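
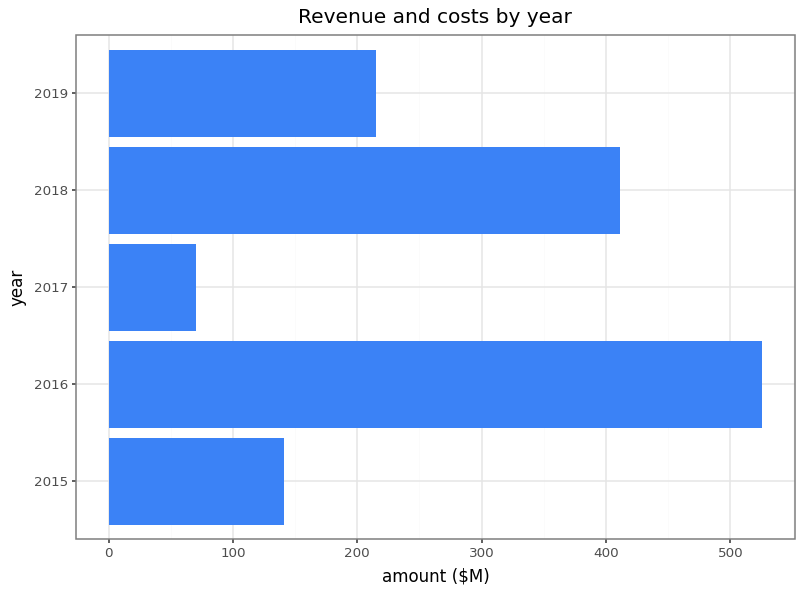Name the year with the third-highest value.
2019

Top 4: 2016 ≈ 550, 2018 ≈ 400, 2019 ≈ 200, 2015 ≈ 150.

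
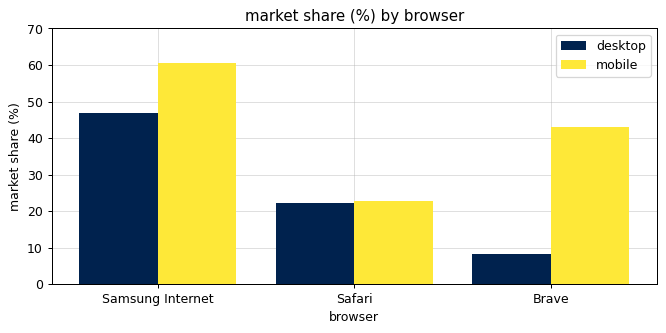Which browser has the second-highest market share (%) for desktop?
Top 3 for desktop: Samsung Internet ≈ 50, Safari ≈ 20, Brave ≈ 10.

Safari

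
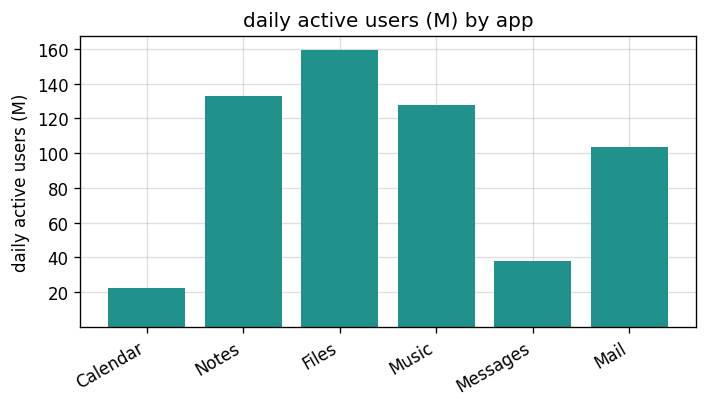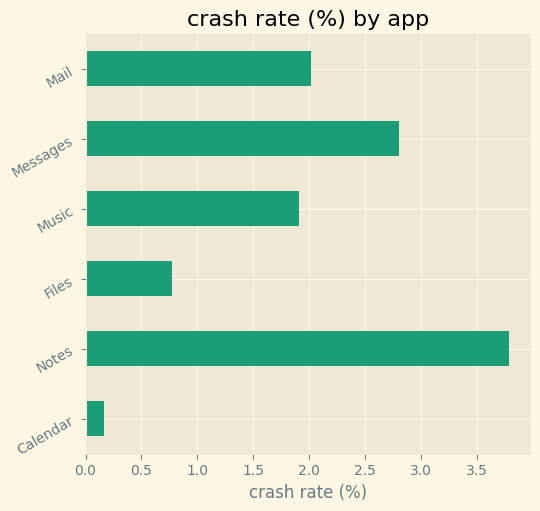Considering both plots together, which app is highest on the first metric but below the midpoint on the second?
Chart 2 median crash rate (%) ≈ 2; below-median apps: Calendar, Files, Music. Among those, Files has the highest daily active users (M) (≈ 160).

Files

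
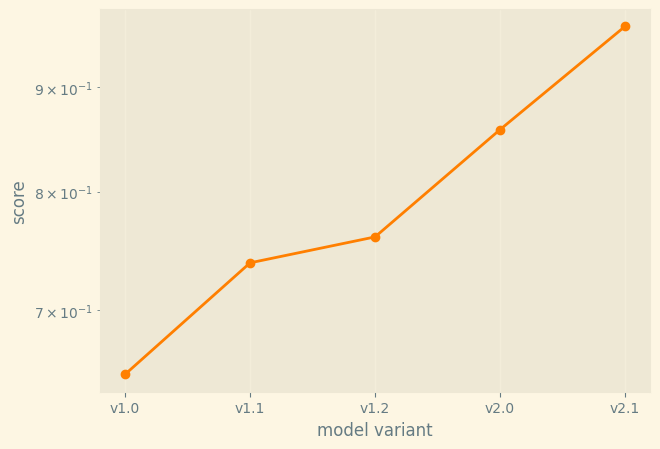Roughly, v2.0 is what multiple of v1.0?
≈ 1.31×

v2.0 ≈ 0.85, v1.0 ≈ 0.65; 0.85/0.65 ≈ 1.31.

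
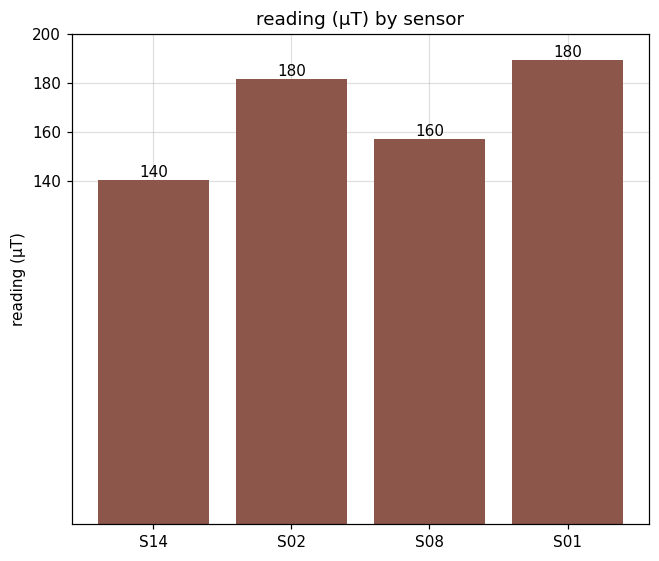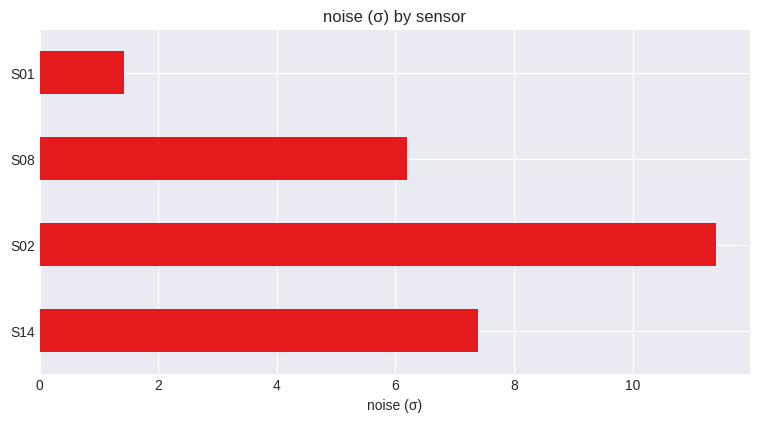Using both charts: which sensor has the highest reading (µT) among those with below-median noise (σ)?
Chart 2 median noise (σ) ≈ 6; below-median sensors: S08, S01. Among those, S01 has the highest reading (µT) (≈ 180).

S01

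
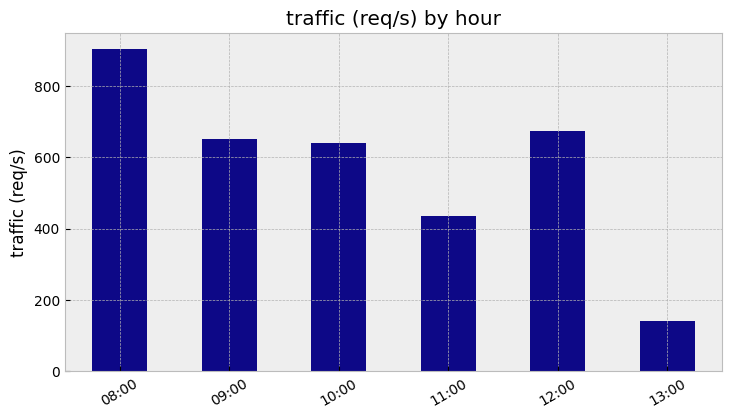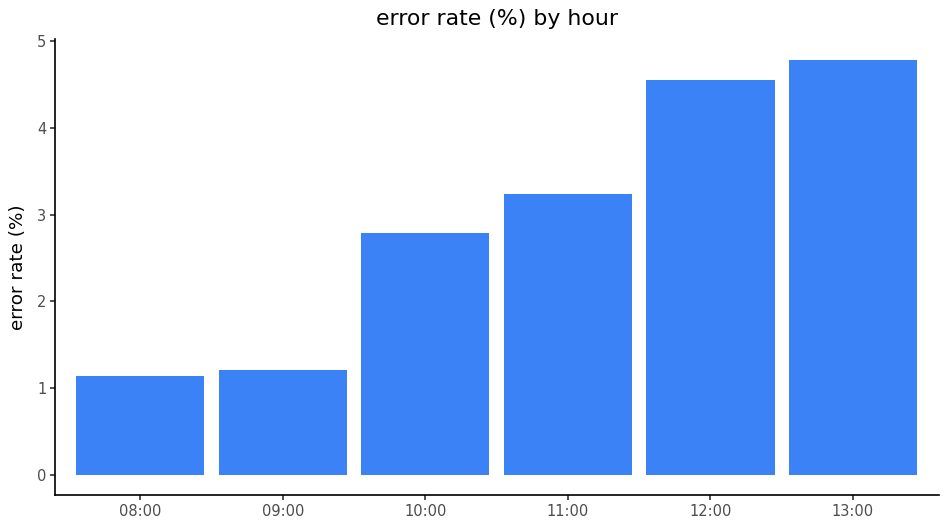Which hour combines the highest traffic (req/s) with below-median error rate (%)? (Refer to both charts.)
Chart 2 median error rate (%) ≈ 3; below-median hours: 08:00, 09:00, 10:00. Among those, 08:00 has the highest traffic (req/s) (≈ 900).

08:00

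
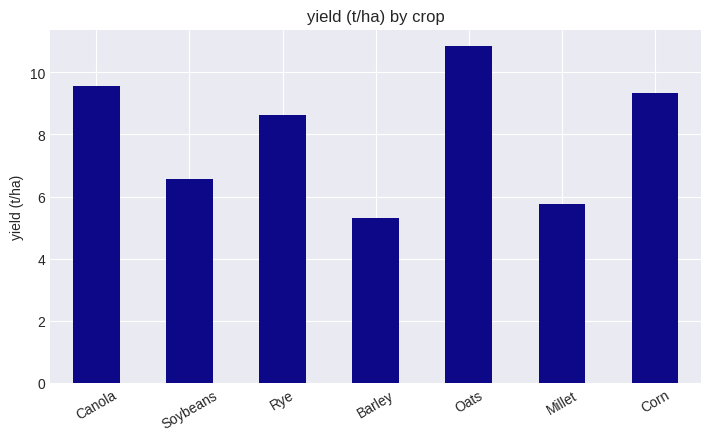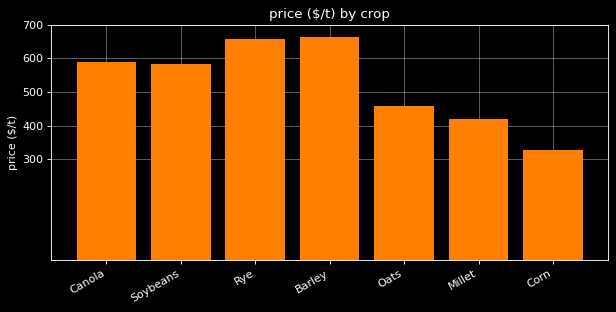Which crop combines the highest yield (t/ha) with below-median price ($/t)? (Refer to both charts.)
Oats

Chart 2 median price ($/t) ≈ 600; below-median crops: Oats, Millet, Corn. Among those, Oats has the highest yield (t/ha) (≈ 11).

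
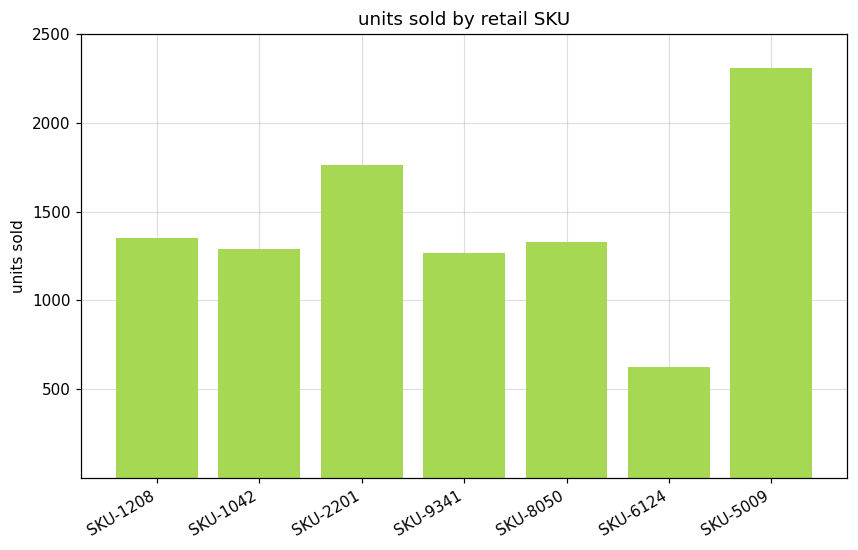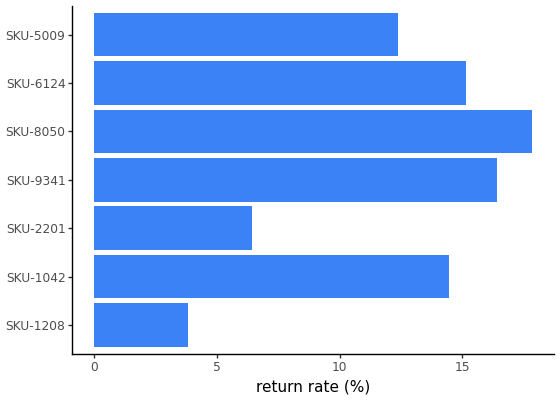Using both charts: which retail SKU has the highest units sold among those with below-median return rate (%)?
SKU-5009

Chart 2 median return rate (%) ≈ 14; below-median retail SKUs: SKU-1208, SKU-2201, SKU-5009. Among those, SKU-5009 has the highest units sold (≈ 2500).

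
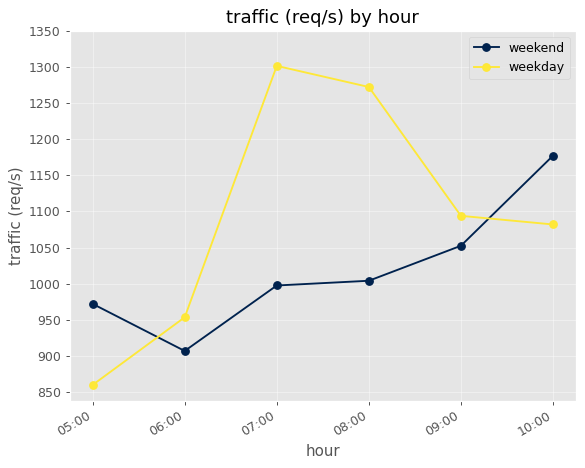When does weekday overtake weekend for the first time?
06:00

05:00: weekday ≈ 850 vs weekend ≈ 950 (not yet); 06:00: weekday ≈ 950 vs weekend ≈ 900 (first crossover).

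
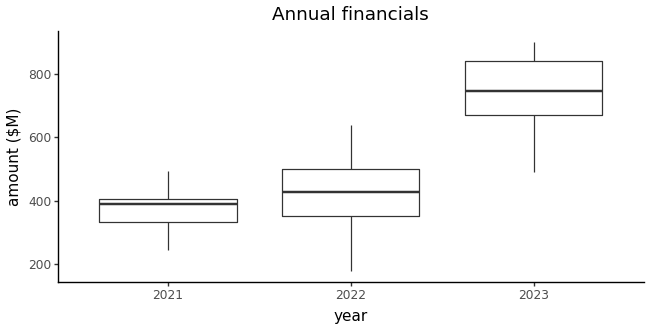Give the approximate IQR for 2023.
Q3 ≈ 850, Q1 ≈ 650; IQR ≈ 200.

≈ 200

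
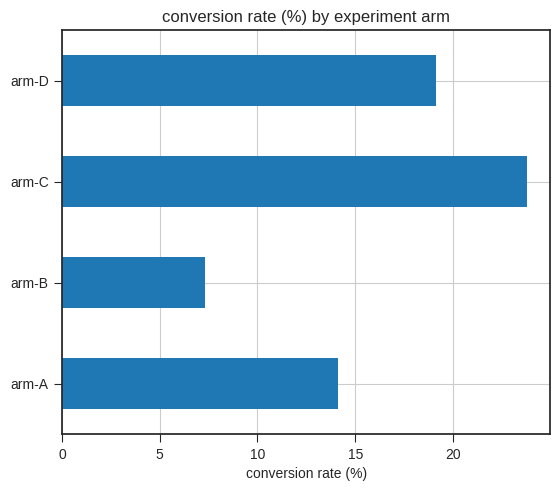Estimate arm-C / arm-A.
arm-C ≈ 24, arm-A ≈ 14; 24/14 ≈ 1.71.

≈ 1.71×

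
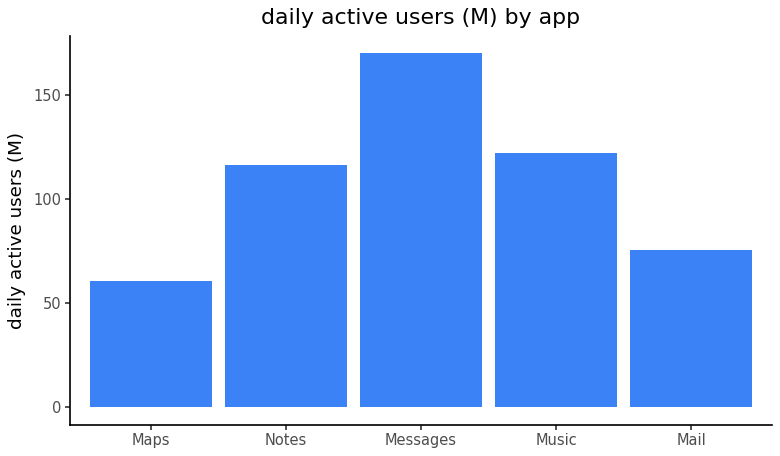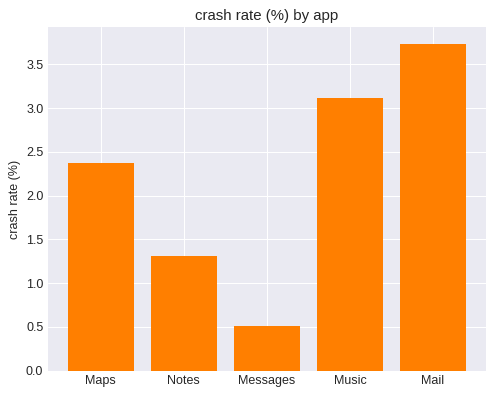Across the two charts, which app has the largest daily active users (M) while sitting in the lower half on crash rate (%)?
Messages

Chart 2 median crash rate (%) ≈ 2.5; below-median apps: Notes, Messages. Among those, Messages has the highest daily active users (M) (≈ 180).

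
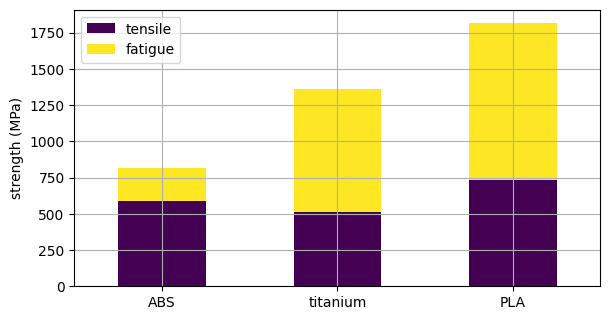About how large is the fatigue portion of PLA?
fatigue top ≈ 1800, bottom ≈ 800; segment ≈ 1000.

≈ 1000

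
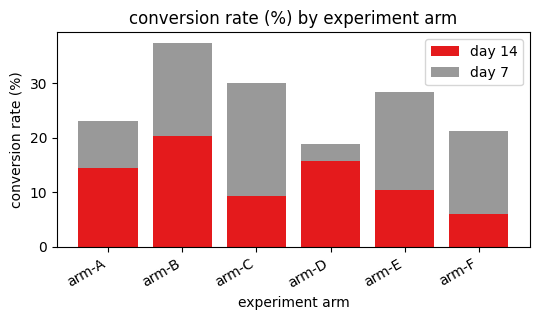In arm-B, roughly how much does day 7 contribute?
day 7 top ≈ 35, bottom ≈ 20; segment ≈ 15.

≈ 15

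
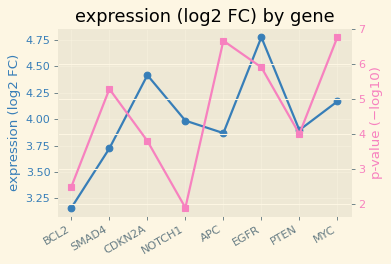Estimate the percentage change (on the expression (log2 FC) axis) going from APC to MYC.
APC ≈ 3.8, MYC ≈ 4.2; (4.2 − 3.8) / 3.8 ≈ +10.5%.

≈ +10.5%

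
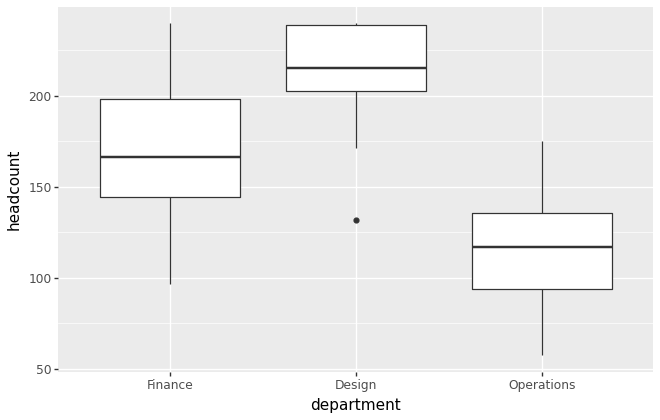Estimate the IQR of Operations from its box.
≈ 50

Q3 ≈ 140, Q1 ≈ 90; IQR ≈ 50.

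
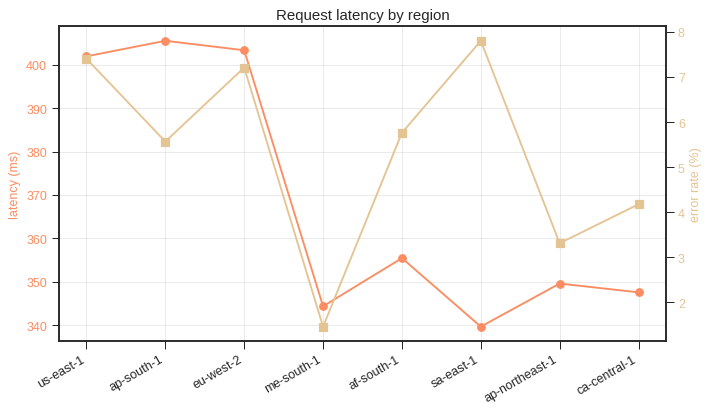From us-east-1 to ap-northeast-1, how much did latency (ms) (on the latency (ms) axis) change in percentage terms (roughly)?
≈ -12.5%

us-east-1 ≈ 400, ap-northeast-1 ≈ 350; (350 − 400) / 400 ≈ -12.5%.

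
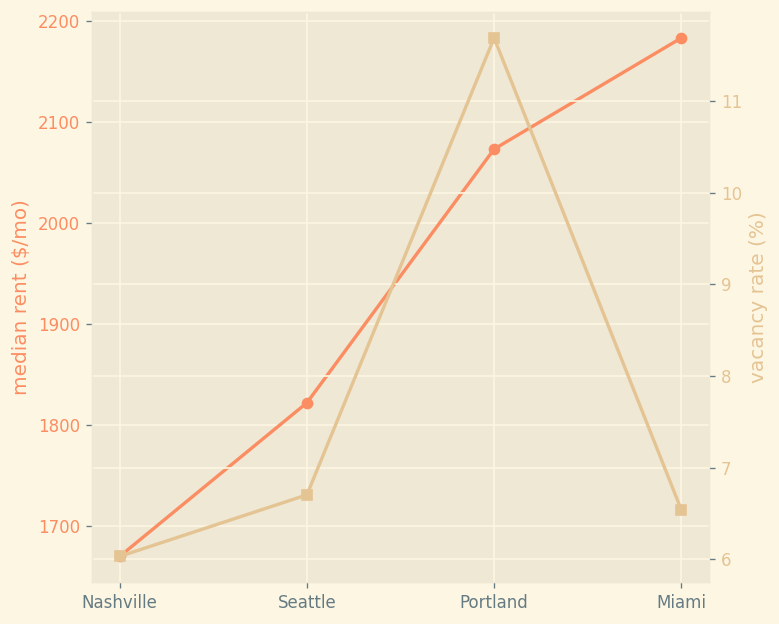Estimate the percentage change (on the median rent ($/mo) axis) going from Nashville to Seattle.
≈ +9.1%

Nashville ≈ 1650, Seattle ≈ 1800; (1800 − 1650) / 1650 ≈ +9.1%.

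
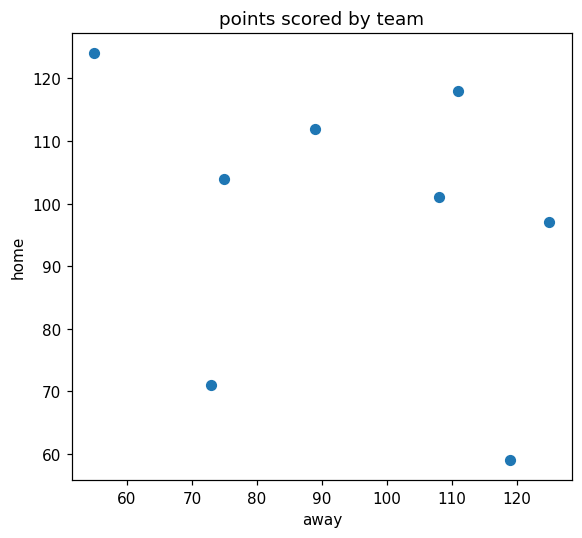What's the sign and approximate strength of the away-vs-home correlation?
negative, weak

Points are negatively correlated; weak (|r| ≈ 0.3).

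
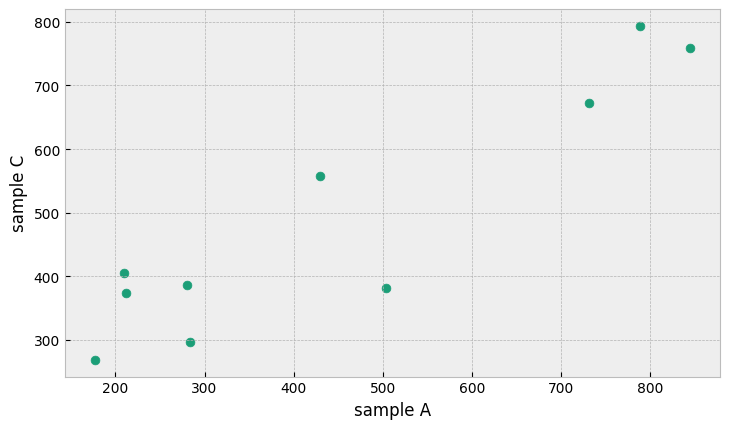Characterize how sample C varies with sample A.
Points are positively correlated; strong (|r| ≈ 0.9).

positive, strong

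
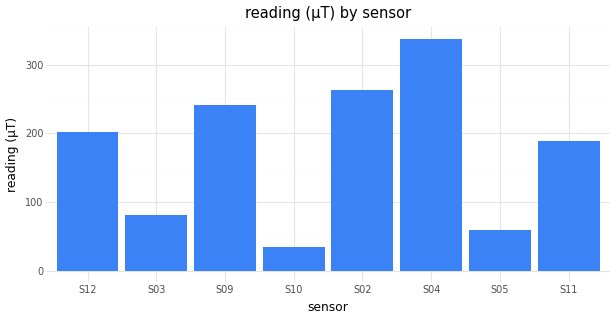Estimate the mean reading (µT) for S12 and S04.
(200 + 350) / 2 ≈ 275.

≈ 275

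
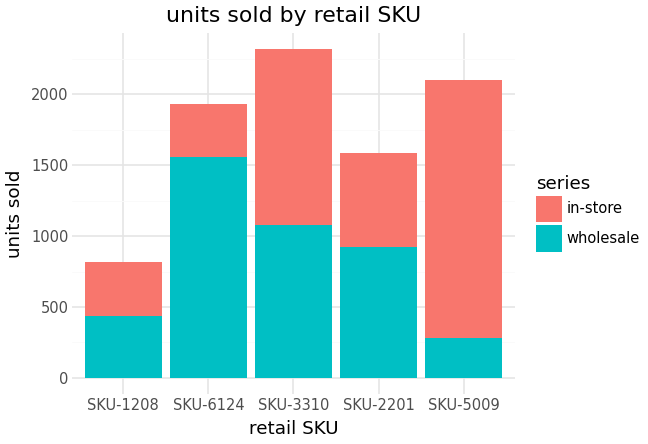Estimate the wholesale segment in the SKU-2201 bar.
≈ 1000

wholesale top ≈ 1000, bottom ≈ 0; segment ≈ 1000.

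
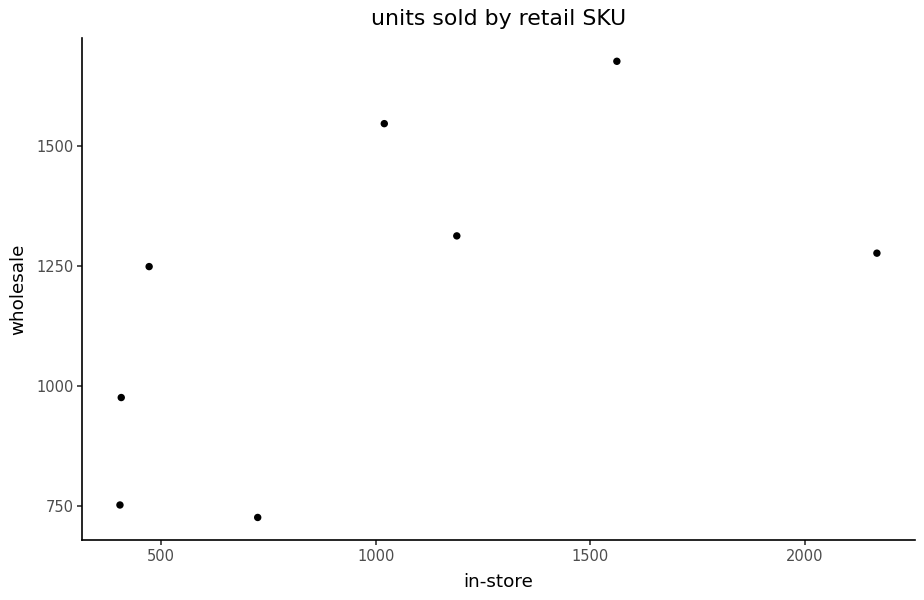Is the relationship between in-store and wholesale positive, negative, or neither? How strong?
positive, moderate

Points are positively correlated; moderate (|r| ≈ 0.6).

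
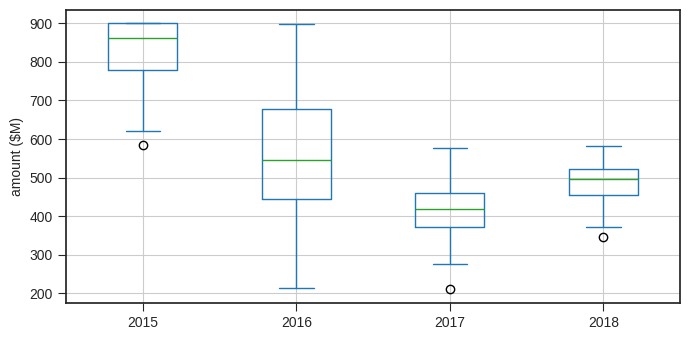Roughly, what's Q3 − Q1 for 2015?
Q3 ≈ 900, Q1 ≈ 800; IQR ≈ 100.

≈ 100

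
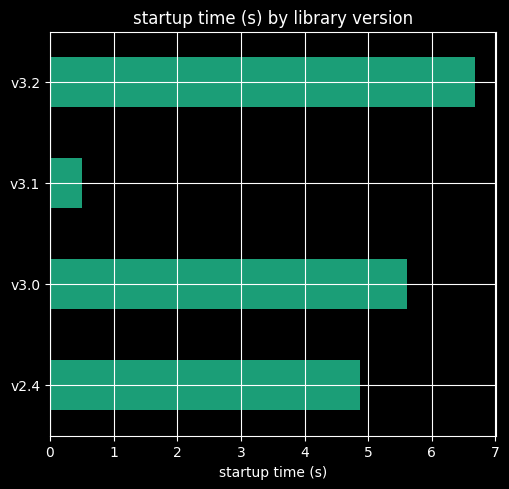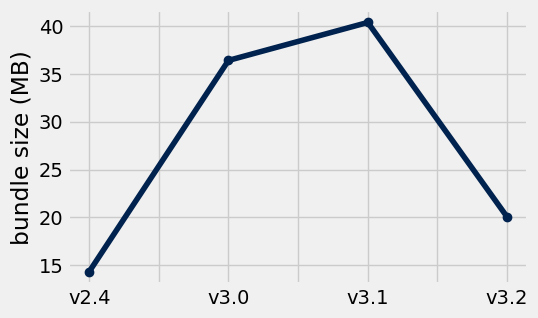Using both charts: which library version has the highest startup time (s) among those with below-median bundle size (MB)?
Chart 2 median bundle size (MB) ≈ 30; below-median library versions: v2.4, v3.2. Among those, v3.2 has the highest startup time (s) (≈ 7).

v3.2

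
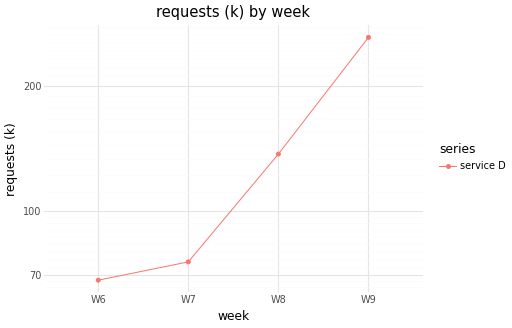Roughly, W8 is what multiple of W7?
≈ 1.75×

W8 ≈ 140, W7 ≈ 80; 140/80 ≈ 1.75.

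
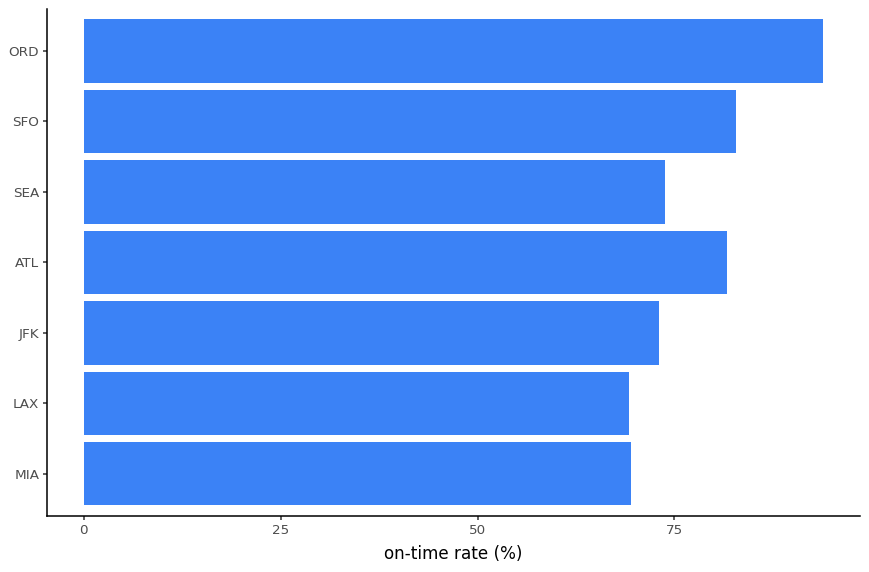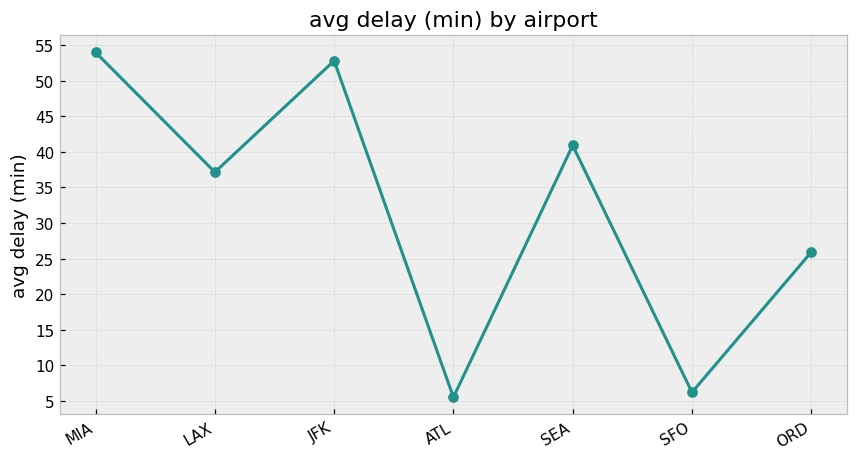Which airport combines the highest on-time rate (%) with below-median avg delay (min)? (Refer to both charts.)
Chart 2 median avg delay (min) ≈ 35; below-median airports: ATL, SFO, ORD. Among those, ORD has the highest on-time rate (%) (≈ 90).

ORD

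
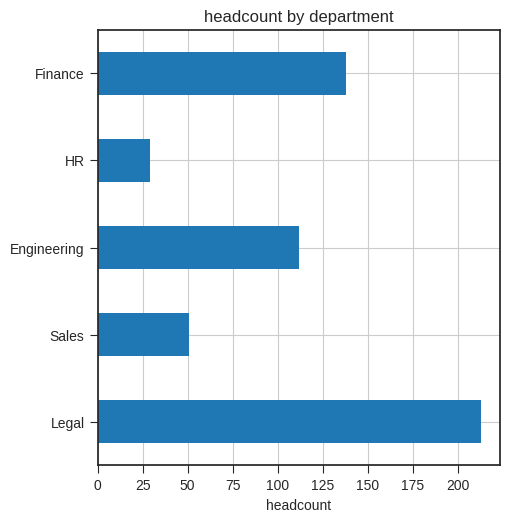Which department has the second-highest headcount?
Top 3: Legal ≈ 220, Finance ≈ 140, Engineering ≈ 120.

Finance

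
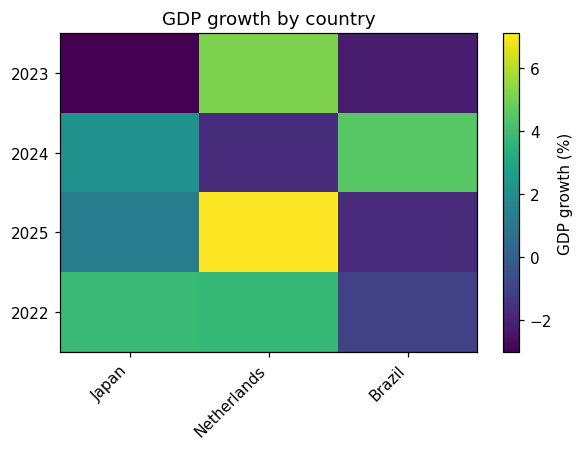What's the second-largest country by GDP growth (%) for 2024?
Top 3 for 2024: Brazil ≈ 4, Japan ≈ 2, Netherlands ≈ -2.

Japan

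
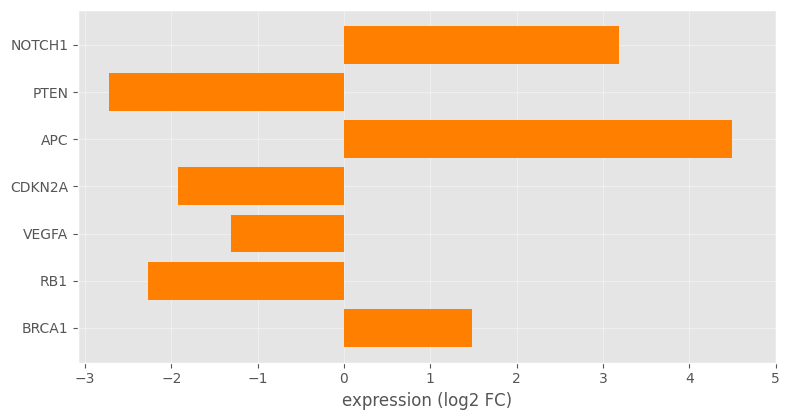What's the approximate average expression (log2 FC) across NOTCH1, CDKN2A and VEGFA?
≈ 0

(3 + -2 + -1) / 3 ≈ 0.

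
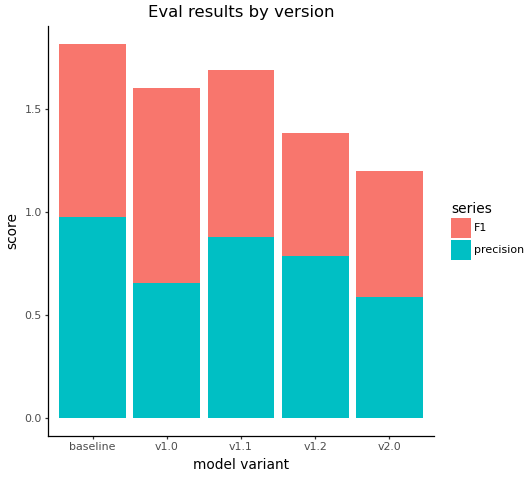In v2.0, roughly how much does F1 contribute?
≈ 0.6

F1 top ≈ 1.2, bottom ≈ 0.6; segment ≈ 0.6.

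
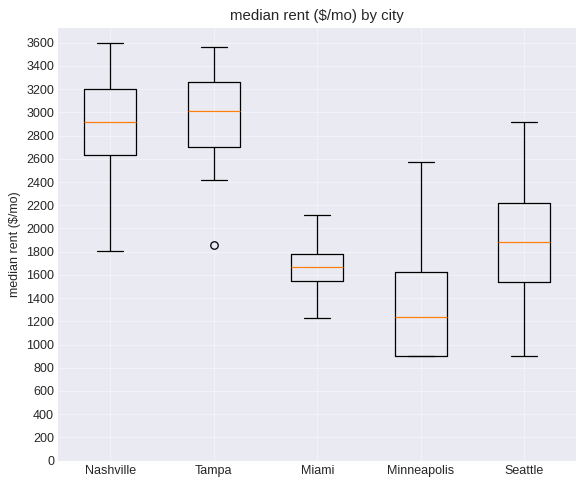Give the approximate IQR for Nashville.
≈ 600

Q3 ≈ 3200, Q1 ≈ 2600; IQR ≈ 600.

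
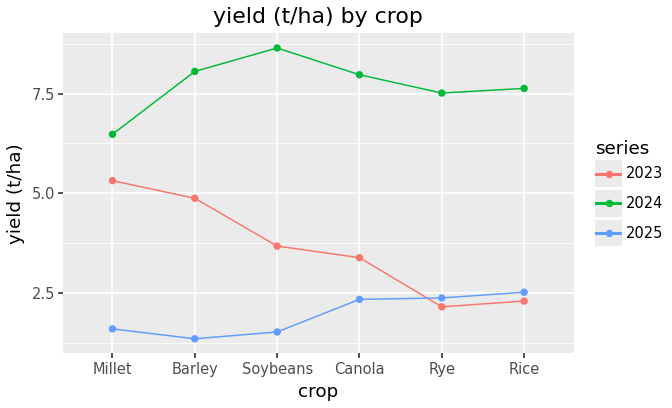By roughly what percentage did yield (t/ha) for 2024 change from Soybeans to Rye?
Soybeans ≈ 9, Rye ≈ 8; (8 − 9) / 9 ≈ -11.1%.

≈ -11.1%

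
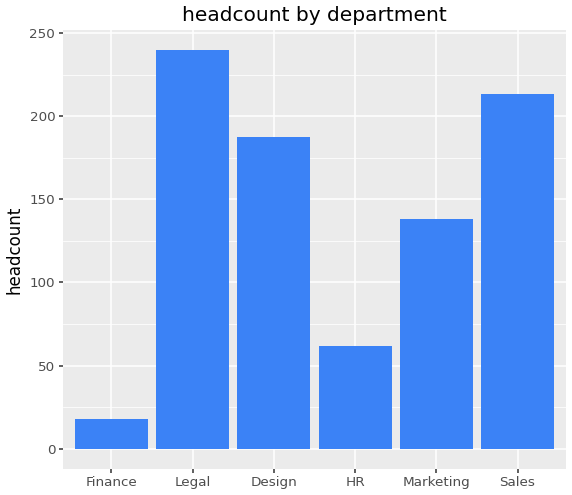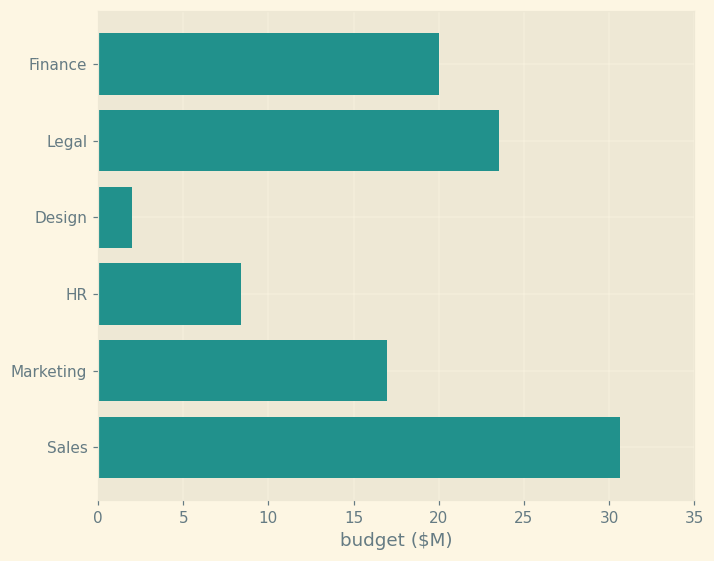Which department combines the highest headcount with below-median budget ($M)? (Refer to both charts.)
Design

Chart 2 median budget ($M) ≈ 20; below-median departments: Design, HR, Marketing. Among those, Design has the highest headcount (≈ 175).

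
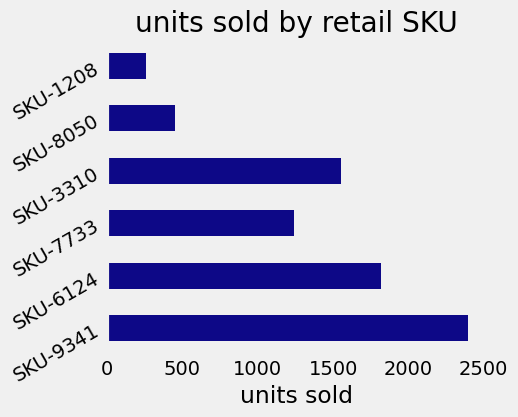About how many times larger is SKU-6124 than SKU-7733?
SKU-6124 ≈ 1800, SKU-7733 ≈ 1200; 1800/1200 ≈ 1.5.

≈ 1.5×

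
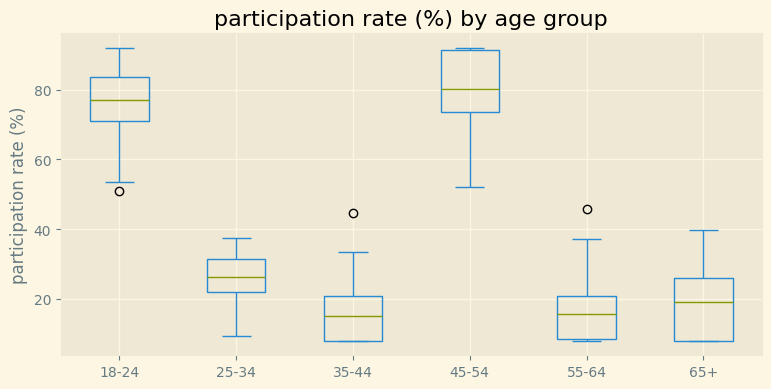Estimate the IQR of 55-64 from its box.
Q3 ≈ 20, Q1 ≈ 10; IQR ≈ 10.

≈ 10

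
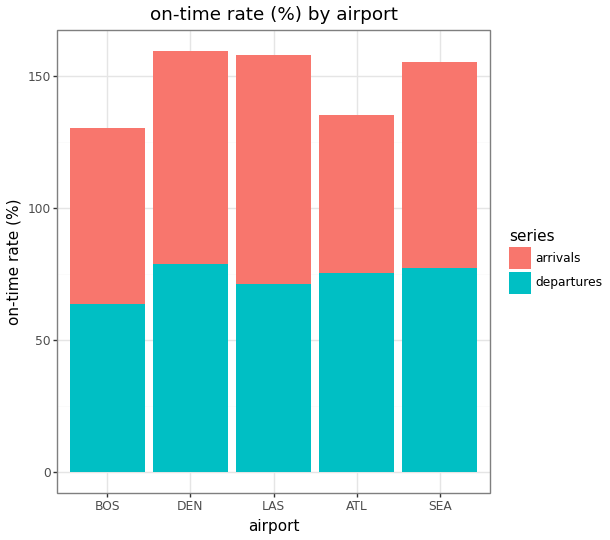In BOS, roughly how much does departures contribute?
departures top ≈ 60, bottom ≈ 0; segment ≈ 60.

≈ 60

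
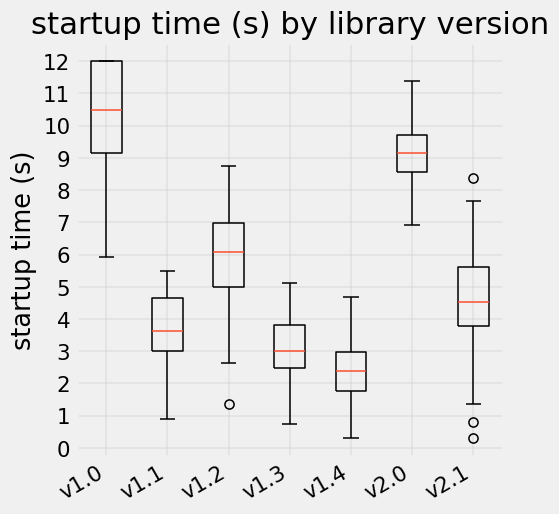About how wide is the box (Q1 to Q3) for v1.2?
≈ 2

Q3 ≈ 7, Q1 ≈ 5; IQR ≈ 2.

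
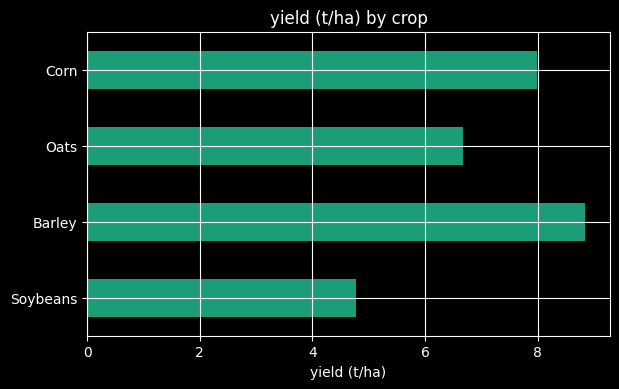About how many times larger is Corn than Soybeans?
Corn ≈ 8, Soybeans ≈ 5; 8/5 ≈ 1.6.

≈ 1.6×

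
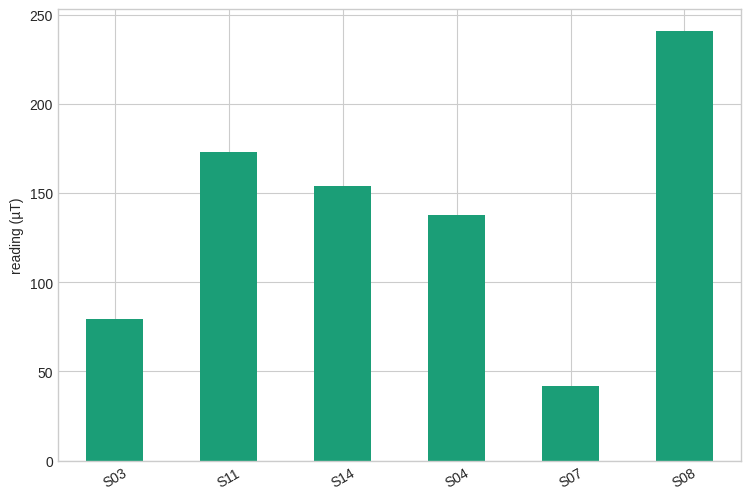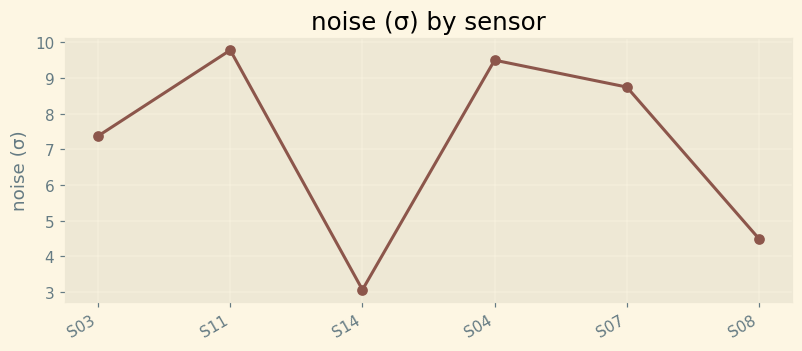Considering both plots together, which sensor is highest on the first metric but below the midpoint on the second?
S08

Chart 2 median noise (σ) ≈ 8; below-median sensors: S03, S14, S08. Among those, S08 has the highest reading (µT) (≈ 250).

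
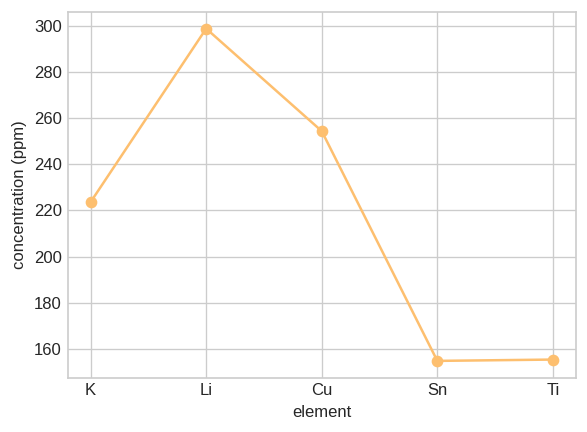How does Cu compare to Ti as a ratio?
Cu ≈ 260, Ti ≈ 160; 260/160 ≈ 1.62.

≈ 1.62×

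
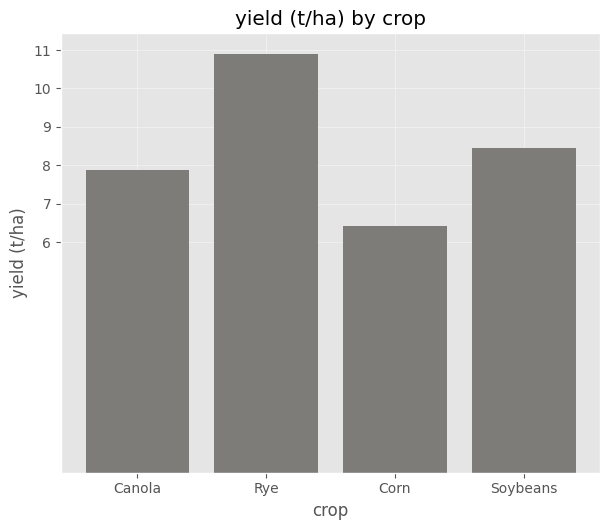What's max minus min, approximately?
≈ 5

Max Rye ≈ 11, min Corn ≈ 6; range ≈ 5.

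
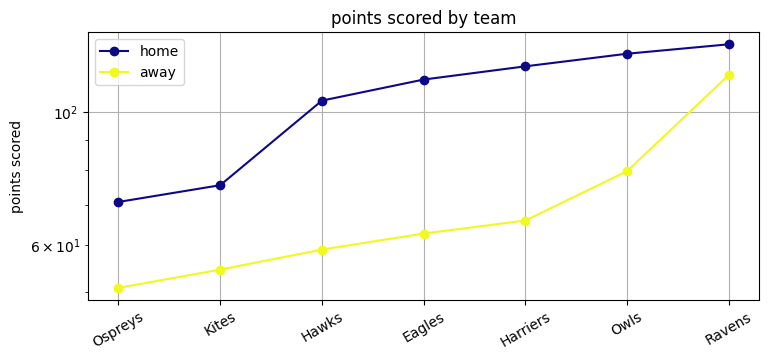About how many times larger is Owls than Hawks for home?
≈ 1.3×

Owls ≈ 130, Hawks ≈ 100; 130/100 ≈ 1.3.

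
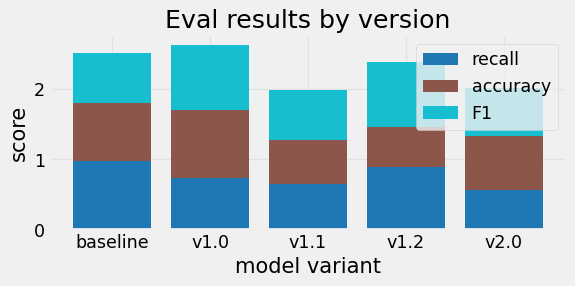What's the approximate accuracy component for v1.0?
accuracy top ≈ 1.5, bottom ≈ 0.5; segment ≈ 1.0.

≈ 1.0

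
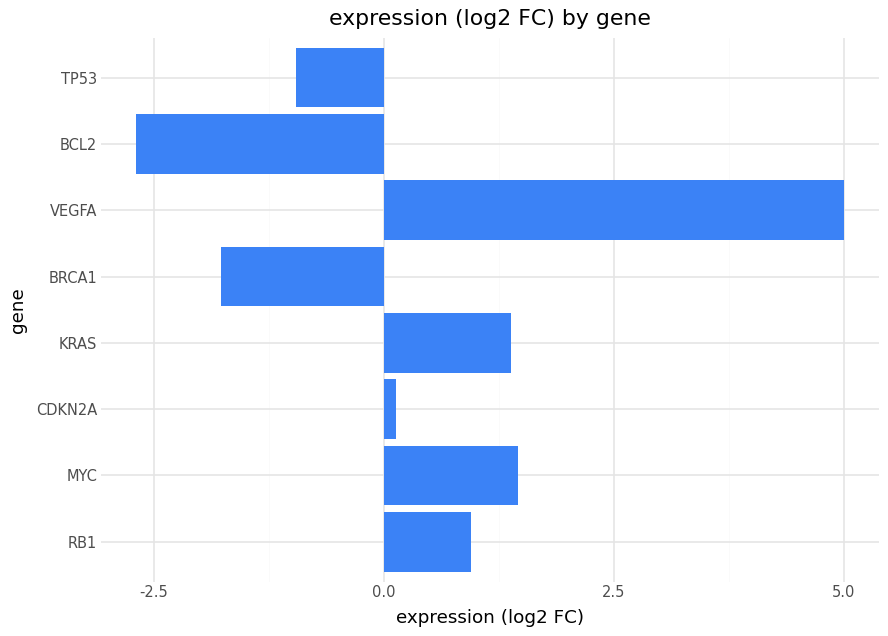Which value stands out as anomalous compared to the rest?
VEGFA

VEGFA ≈ 5; the rest sit between ≈ -3 and ≈ 1.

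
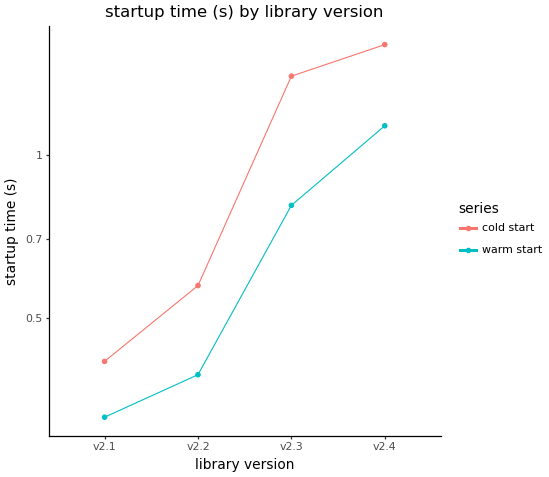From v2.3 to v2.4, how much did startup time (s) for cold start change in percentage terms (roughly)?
≈ +14.3%

v2.3 ≈ 1.4, v2.4 ≈ 1.6; (1.6 − 1.4) / 1.4 ≈ +14.3%.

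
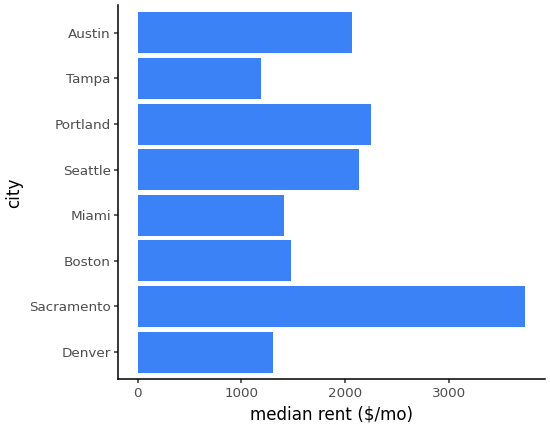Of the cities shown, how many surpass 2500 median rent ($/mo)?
1

Above 2500: Sacramento.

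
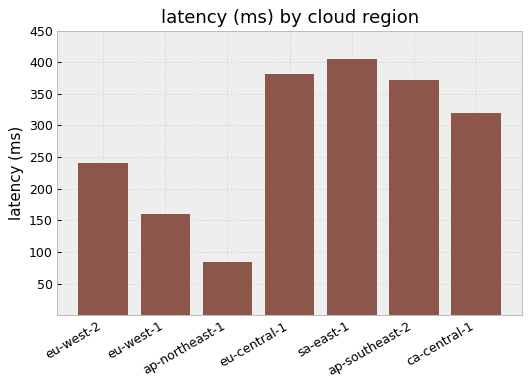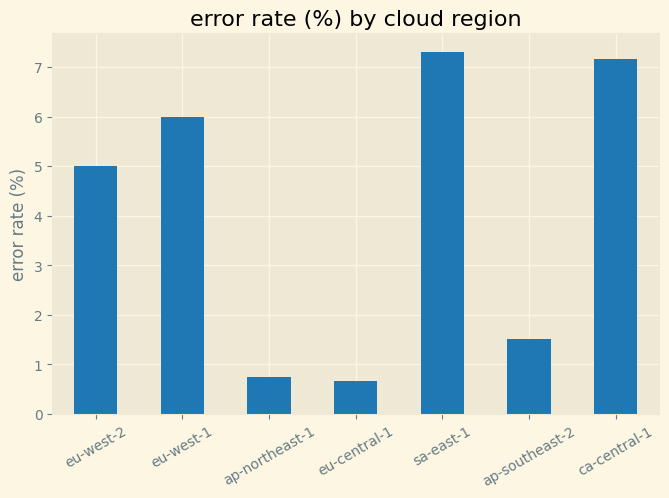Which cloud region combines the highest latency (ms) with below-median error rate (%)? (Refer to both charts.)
Chart 2 median error rate (%) ≈ 5; below-median cloud regions: ap-northeast-1, eu-central-1, ap-southeast-2. Among those, eu-central-1 has the highest latency (ms) (≈ 400).

eu-central-1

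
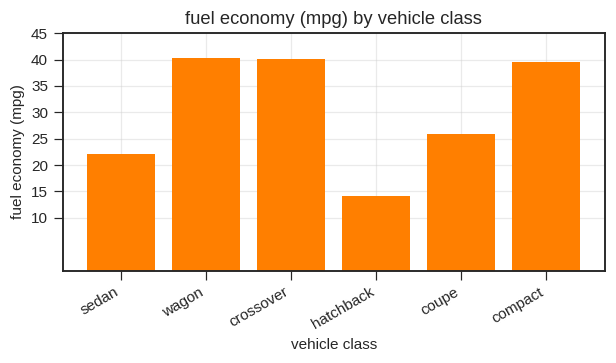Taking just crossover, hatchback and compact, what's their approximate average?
(40 + 15 + 40) / 3 ≈ 32.

≈ 32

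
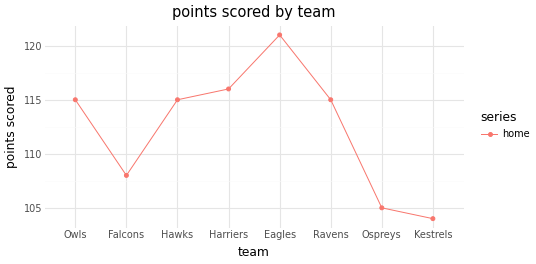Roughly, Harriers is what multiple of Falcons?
≈ 1.07×

Harriers ≈ 116, Falcons ≈ 108; 116/108 ≈ 1.07.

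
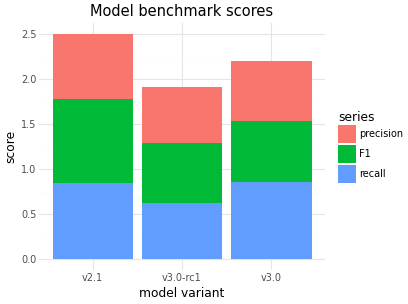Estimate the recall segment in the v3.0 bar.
≈ 1.0

recall top ≈ 1.0, bottom ≈ 0.0; segment ≈ 1.0.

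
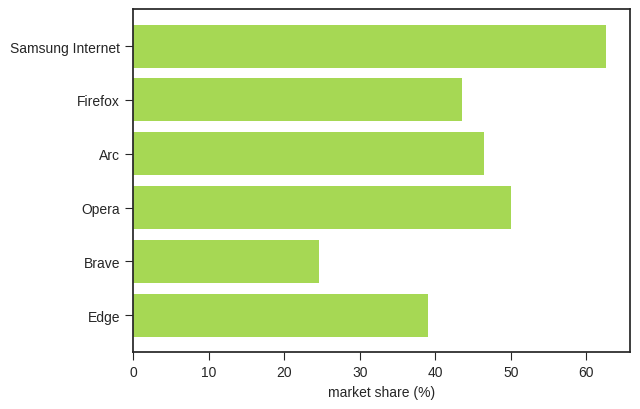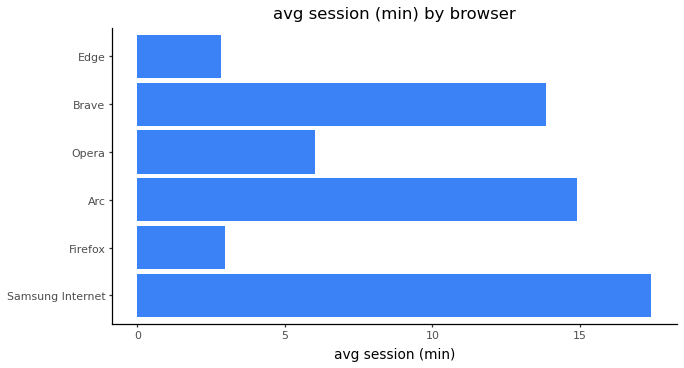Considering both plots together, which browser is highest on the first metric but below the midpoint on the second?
Chart 2 median avg session (min) ≈ 10; below-median browsers: Firefox, Opera, Edge. Among those, Opera has the highest market share (%) (≈ 50).

Opera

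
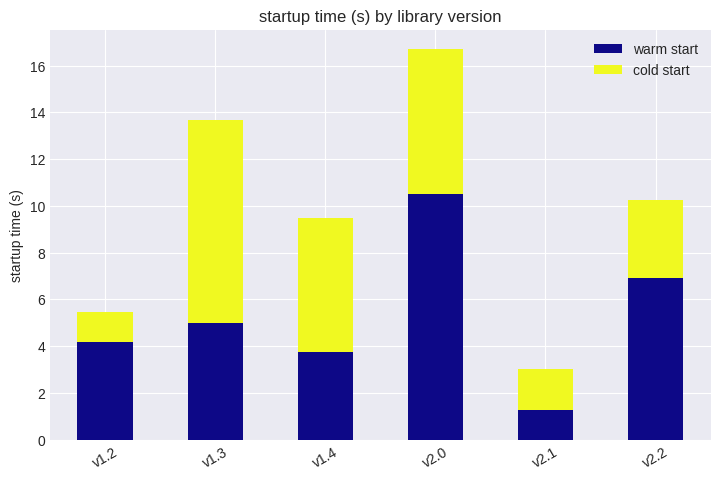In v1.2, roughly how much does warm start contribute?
≈ 4

warm start top ≈ 4, bottom ≈ 0; segment ≈ 4.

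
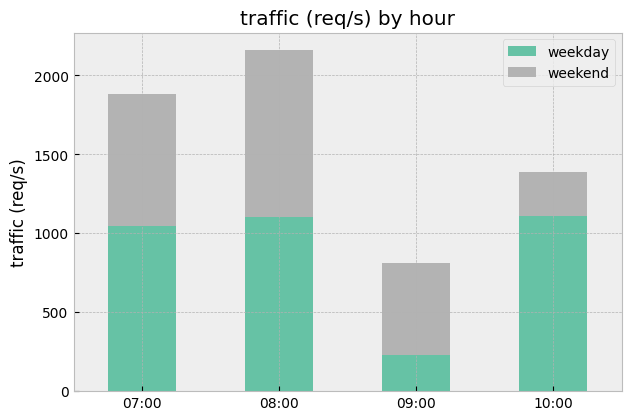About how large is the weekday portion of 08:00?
weekday top ≈ 1200, bottom ≈ 0; segment ≈ 1200.

≈ 1200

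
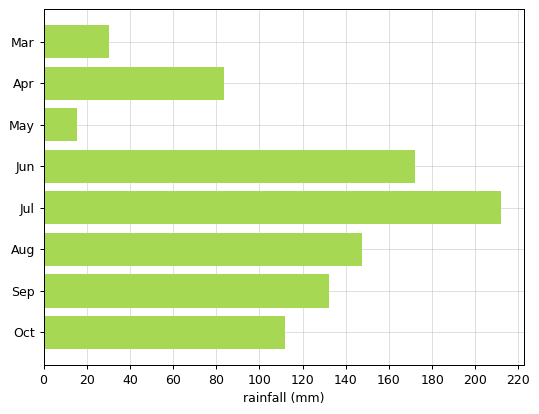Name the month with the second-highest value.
Top 3: Jul ≈ 220, Jun ≈ 180, Aug ≈ 140.

Jun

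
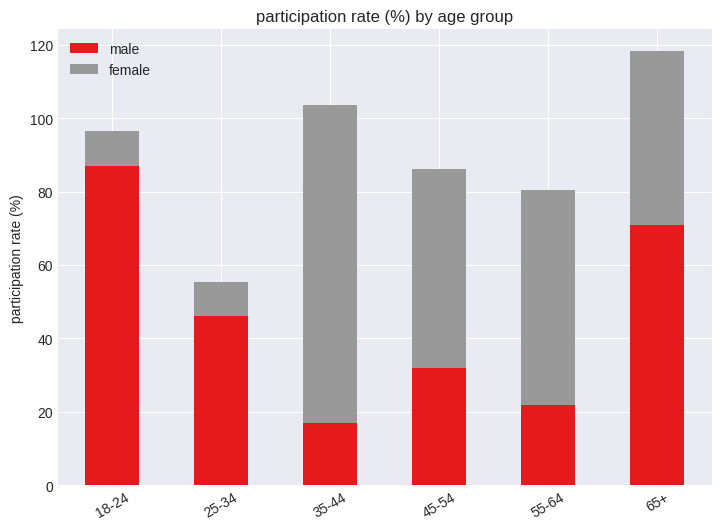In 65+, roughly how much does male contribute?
male top ≈ 70, bottom ≈ 0; segment ≈ 70.

≈ 70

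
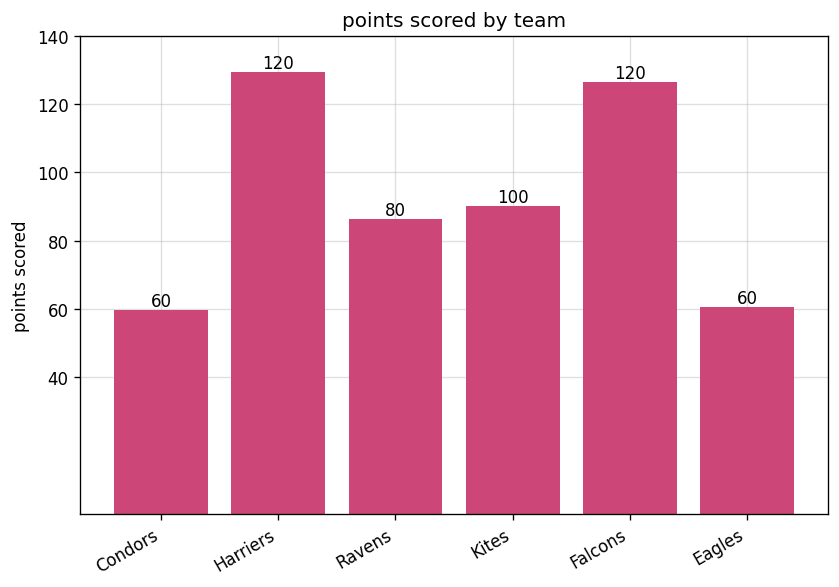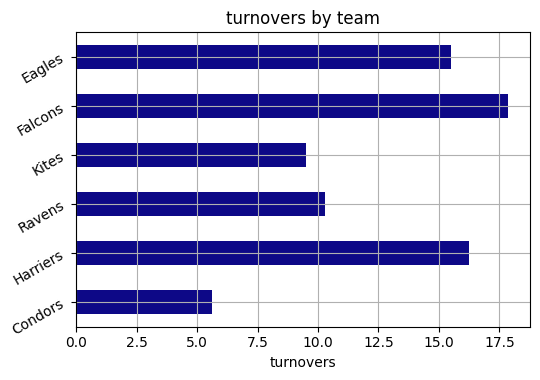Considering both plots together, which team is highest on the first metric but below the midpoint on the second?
Kites

Chart 2 median turnovers ≈ 12; below-median teams: Condors, Ravens, Kites. Among those, Kites has the highest points scored (≈ 100).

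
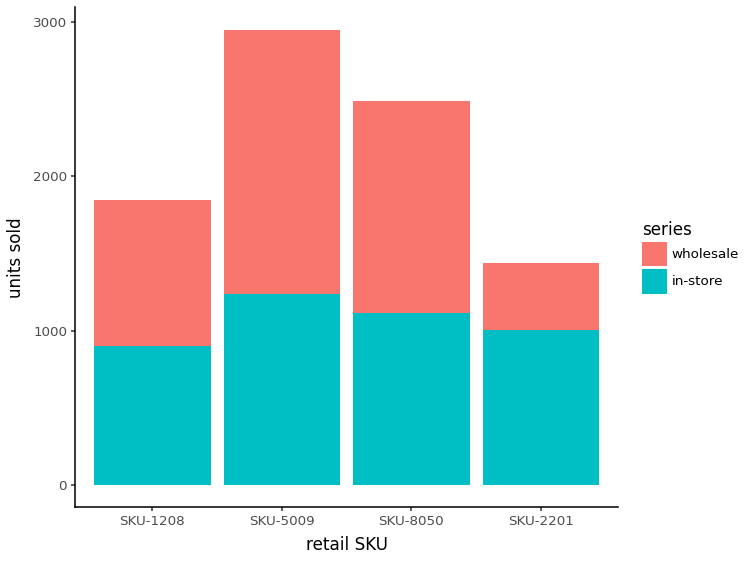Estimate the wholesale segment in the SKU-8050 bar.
≈ 1500

wholesale top ≈ 2500, bottom ≈ 1000; segment ≈ 1500.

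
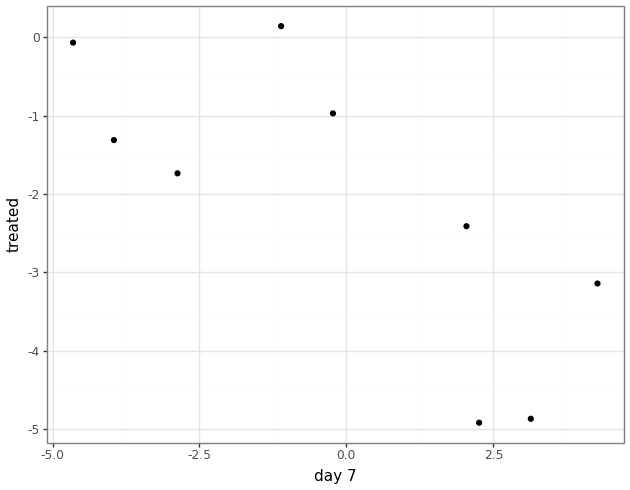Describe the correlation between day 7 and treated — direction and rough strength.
negative, strong

Points are negatively correlated; strong (|r| ≈ 0.8).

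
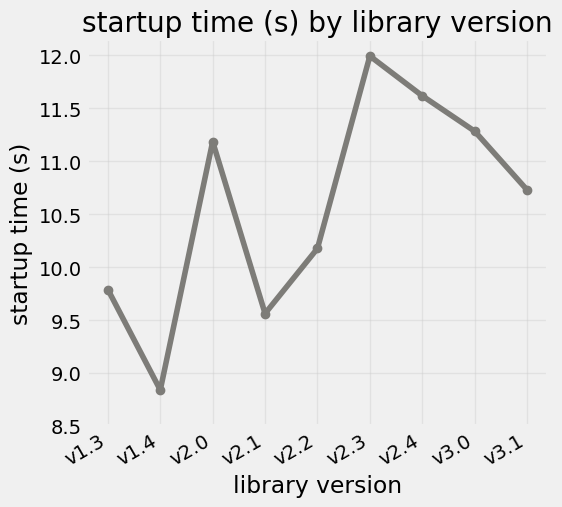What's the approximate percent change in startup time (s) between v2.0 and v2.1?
v2.0 ≈ 11.0, v2.1 ≈ 9.5; (9.5 − 11.0) / 11.0 ≈ -13.6%.

≈ -13.6%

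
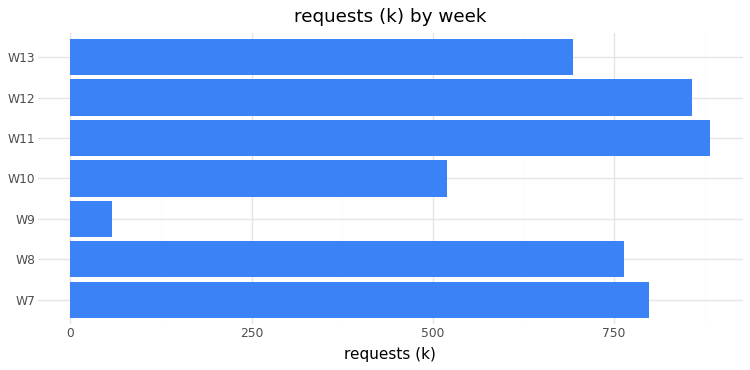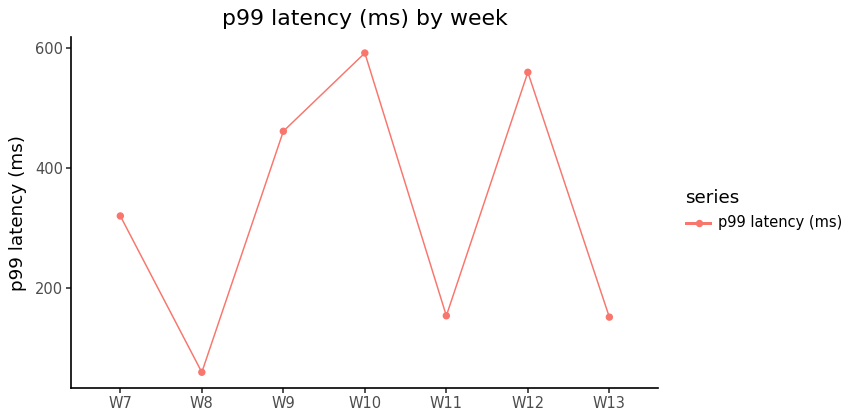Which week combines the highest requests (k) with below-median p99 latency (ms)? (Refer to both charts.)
Chart 2 median p99 latency (ms) ≈ 300; below-median weeks: W8, W11, W13. Among those, W11 has the highest requests (k) (≈ 900).

W11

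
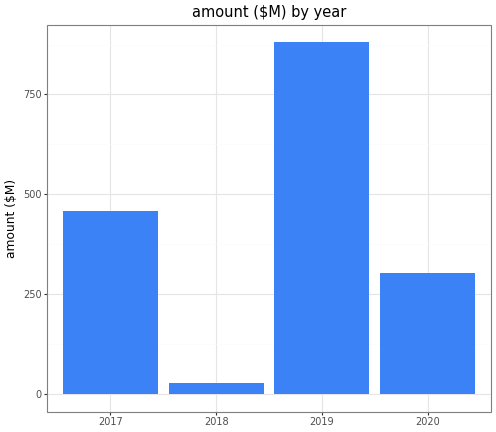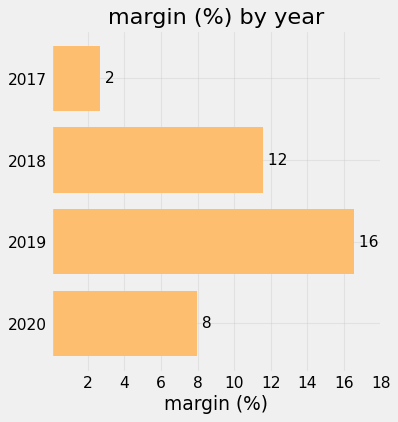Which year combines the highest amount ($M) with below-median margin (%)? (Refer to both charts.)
Chart 2 median margin (%) ≈ 10; below-median years: 2017, 2020. Among those, 2017 has the highest amount ($M) (≈ 500).

2017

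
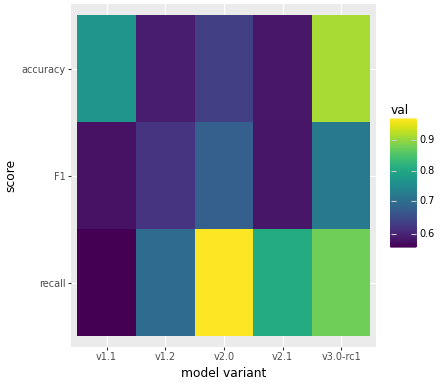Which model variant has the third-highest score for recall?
v2.1

Top 4 for recall: v2.0 ≈ 0.95, v3.0-rc1 ≈ 0.90, v2.1 ≈ 0.80, v1.2 ≈ 0.70.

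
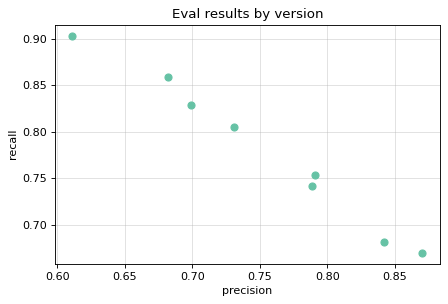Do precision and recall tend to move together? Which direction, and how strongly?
negative, strong

Points are negatively correlated; strong (|r| ≈ 1.0).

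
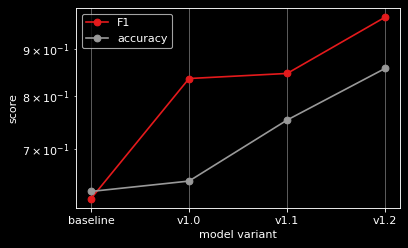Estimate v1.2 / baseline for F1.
v1.2 ≈ 1.00, baseline ≈ 0.60; 1.00/0.60 ≈ 1.67.

≈ 1.67×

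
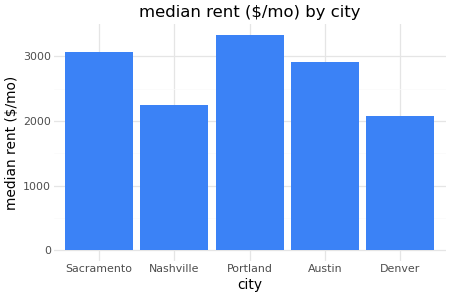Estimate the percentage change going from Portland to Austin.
Portland ≈ 3500, Austin ≈ 3000; (3000 − 3500) / 3500 ≈ -14.3%.

≈ -14.3%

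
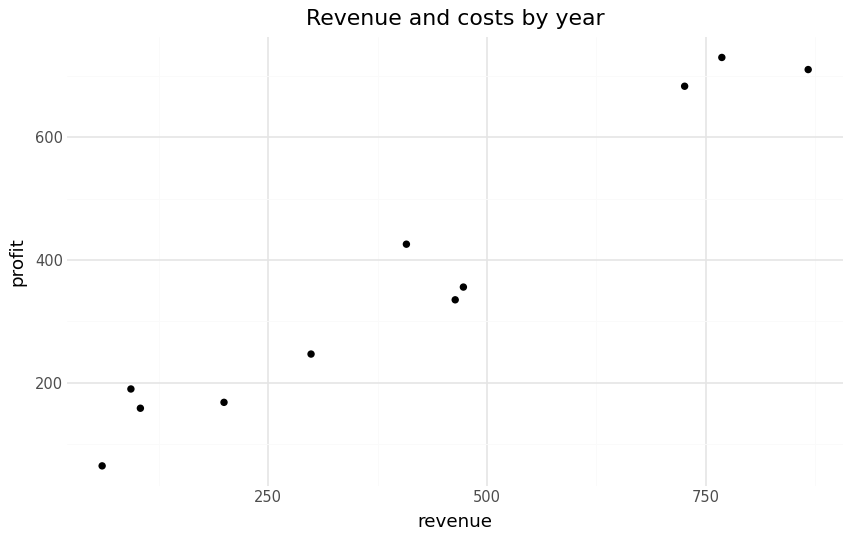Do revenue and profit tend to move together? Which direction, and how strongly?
positive, strong

Points are positively correlated; strong (|r| ≈ 1.0).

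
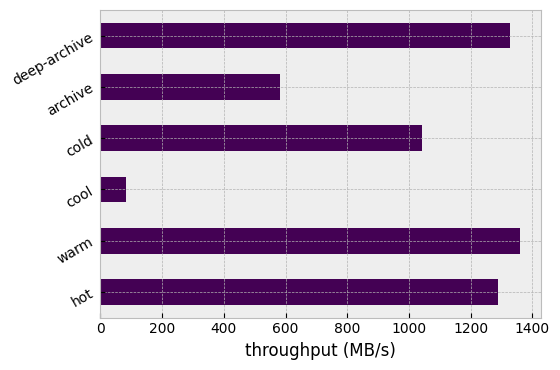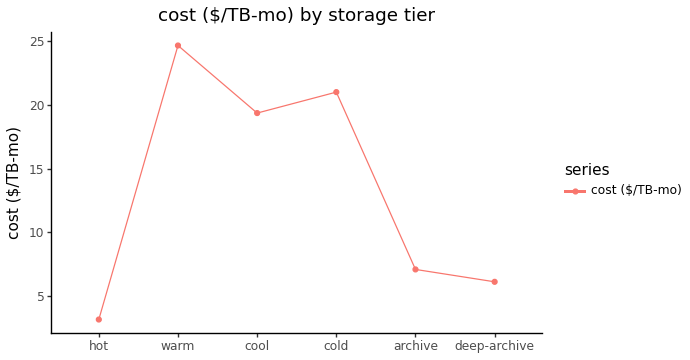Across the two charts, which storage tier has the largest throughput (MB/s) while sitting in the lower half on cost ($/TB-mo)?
deep-archive

Chart 2 median cost ($/TB-mo) ≈ 15; below-median storage tiers: hot, archive, deep-archive. Among those, deep-archive has the highest throughput (MB/s) (≈ 1400).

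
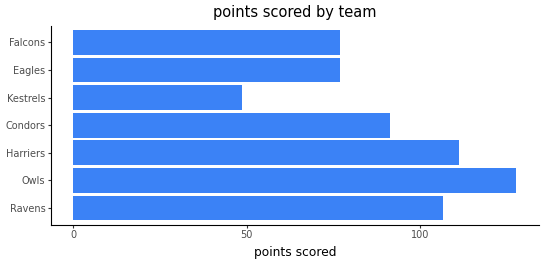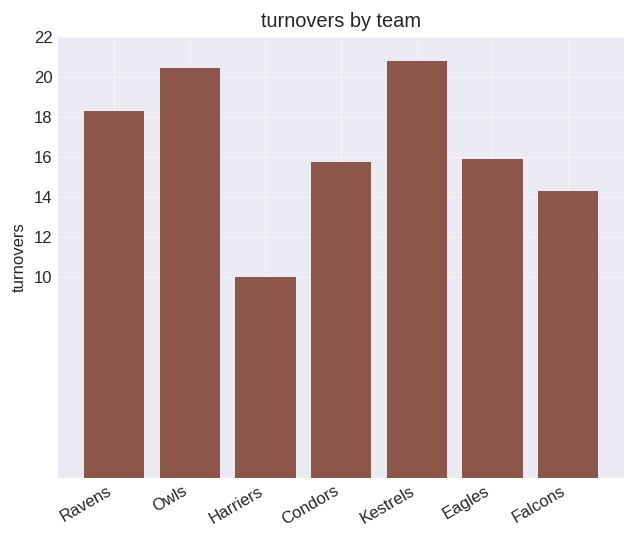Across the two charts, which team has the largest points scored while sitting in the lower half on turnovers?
Chart 2 median turnovers ≈ 16; below-median teams: Harriers, Condors, Falcons. Among those, Harriers has the highest points scored (≈ 120).

Harriers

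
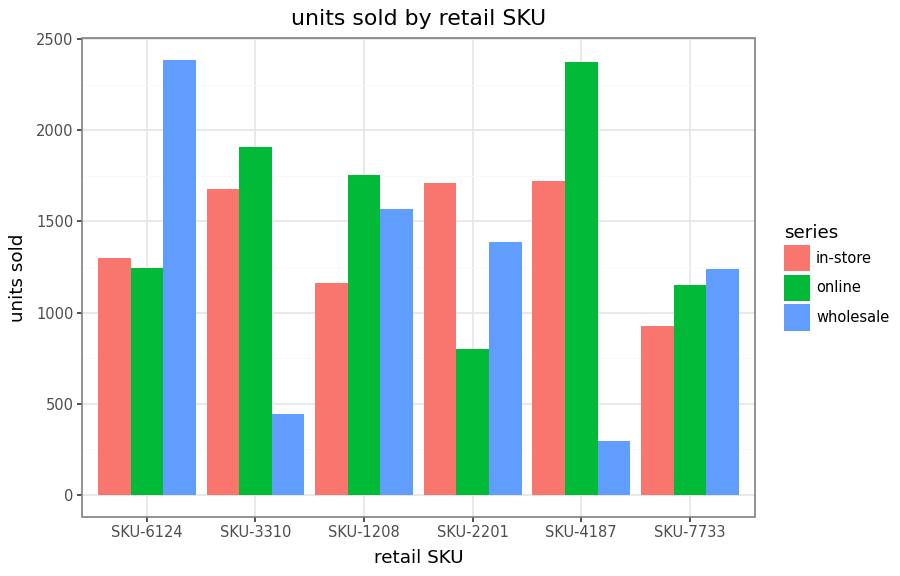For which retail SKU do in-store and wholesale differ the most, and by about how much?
SKU-4187: in-store ≈ 1800, wholesale ≈ 200 → gap ≈ 1600. Next-largest (SKU-3310) is only ≈ 1200.

SKU-4187, ≈ 1600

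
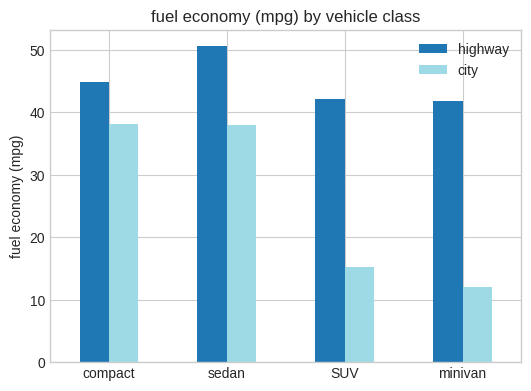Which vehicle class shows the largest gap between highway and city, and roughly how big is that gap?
minivan, ≈ 30 mpg

minivan: highway ≈ 40, city ≈ 10 → gap ≈ 30. Next-largest (SUV) is only ≈ 25.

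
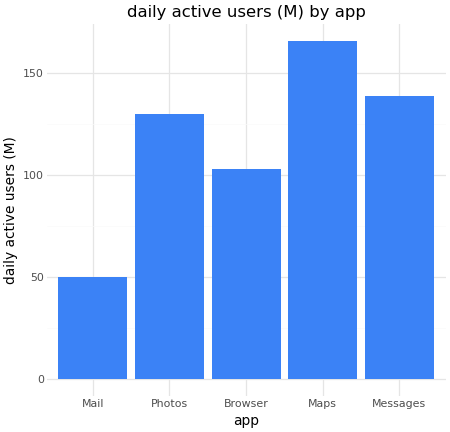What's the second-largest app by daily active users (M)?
Top 3: Maps ≈ 160, Messages ≈ 140, Photos ≈ 120.

Messages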